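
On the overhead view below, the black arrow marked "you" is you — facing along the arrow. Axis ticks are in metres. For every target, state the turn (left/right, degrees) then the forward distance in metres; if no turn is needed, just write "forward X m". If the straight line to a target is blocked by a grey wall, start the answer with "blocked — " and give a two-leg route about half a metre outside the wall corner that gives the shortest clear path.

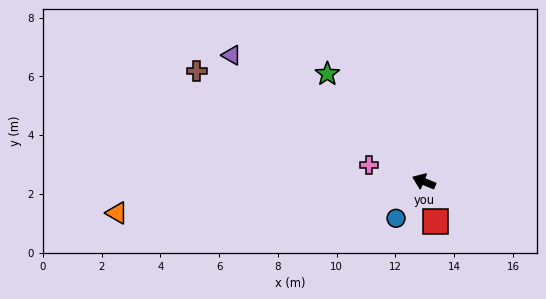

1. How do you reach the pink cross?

turn left 5°, forward 2.0 m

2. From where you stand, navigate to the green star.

turn right 26°, forward 4.9 m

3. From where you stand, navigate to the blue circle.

turn left 75°, forward 1.6 m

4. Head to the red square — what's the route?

turn left 128°, forward 1.4 m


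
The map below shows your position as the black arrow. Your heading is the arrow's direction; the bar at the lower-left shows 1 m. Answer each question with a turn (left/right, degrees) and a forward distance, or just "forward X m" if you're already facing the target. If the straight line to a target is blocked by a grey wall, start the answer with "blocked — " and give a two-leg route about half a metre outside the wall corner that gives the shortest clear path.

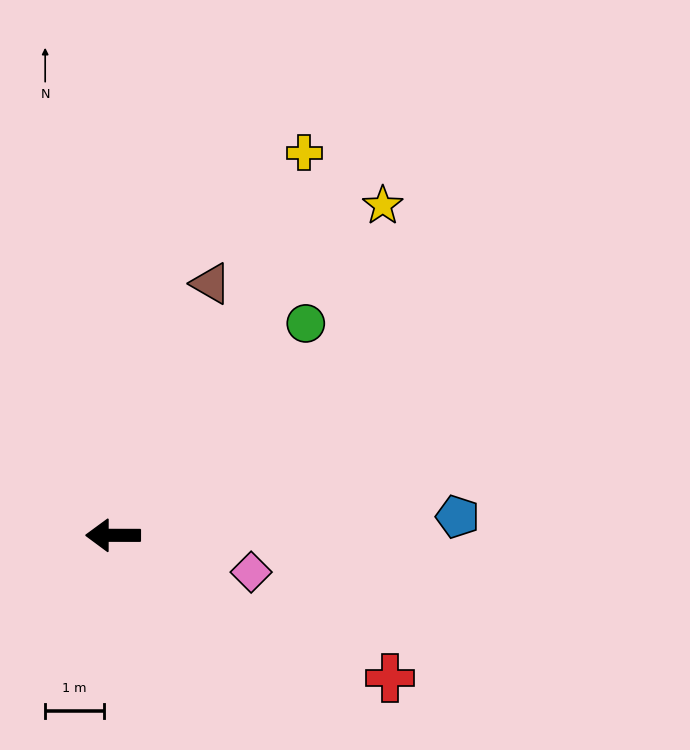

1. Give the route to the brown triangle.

turn right 111°, forward 4.6 m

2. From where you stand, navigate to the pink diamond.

turn left 165°, forward 2.4 m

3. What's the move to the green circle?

turn right 132°, forward 4.9 m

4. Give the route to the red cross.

turn left 153°, forward 5.3 m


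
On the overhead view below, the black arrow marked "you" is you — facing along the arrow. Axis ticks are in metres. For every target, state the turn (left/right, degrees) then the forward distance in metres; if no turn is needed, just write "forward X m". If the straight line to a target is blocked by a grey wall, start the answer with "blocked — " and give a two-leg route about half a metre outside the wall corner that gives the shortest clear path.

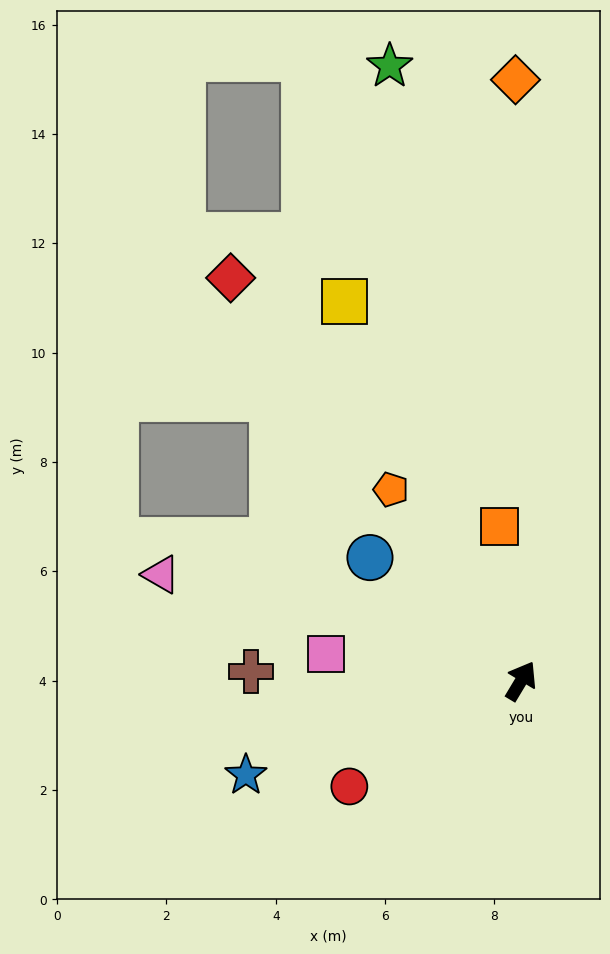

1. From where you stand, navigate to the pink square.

turn left 113°, forward 3.6 m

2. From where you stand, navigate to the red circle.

turn left 153°, forward 3.7 m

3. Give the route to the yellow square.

turn left 56°, forward 7.7 m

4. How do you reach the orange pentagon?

turn left 65°, forward 4.2 m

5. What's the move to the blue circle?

turn left 82°, forward 3.6 m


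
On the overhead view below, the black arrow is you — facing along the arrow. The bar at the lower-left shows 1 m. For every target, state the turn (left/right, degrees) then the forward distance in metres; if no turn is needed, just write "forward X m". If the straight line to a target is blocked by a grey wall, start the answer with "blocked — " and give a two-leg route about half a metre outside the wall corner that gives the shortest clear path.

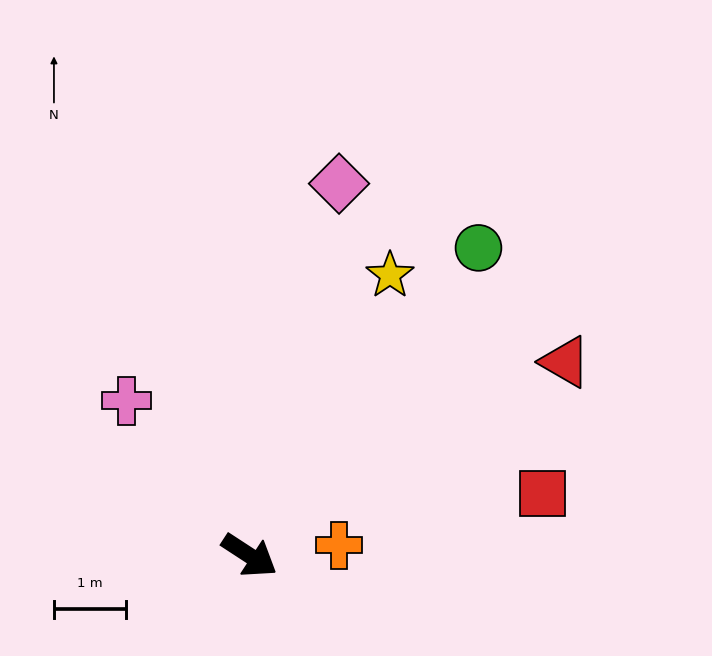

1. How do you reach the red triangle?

turn left 65°, forward 5.1 m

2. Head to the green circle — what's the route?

turn left 86°, forward 5.3 m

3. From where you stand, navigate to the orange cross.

turn left 40°, forward 1.2 m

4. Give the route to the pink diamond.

turn left 110°, forward 5.3 m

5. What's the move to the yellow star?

turn left 97°, forward 4.3 m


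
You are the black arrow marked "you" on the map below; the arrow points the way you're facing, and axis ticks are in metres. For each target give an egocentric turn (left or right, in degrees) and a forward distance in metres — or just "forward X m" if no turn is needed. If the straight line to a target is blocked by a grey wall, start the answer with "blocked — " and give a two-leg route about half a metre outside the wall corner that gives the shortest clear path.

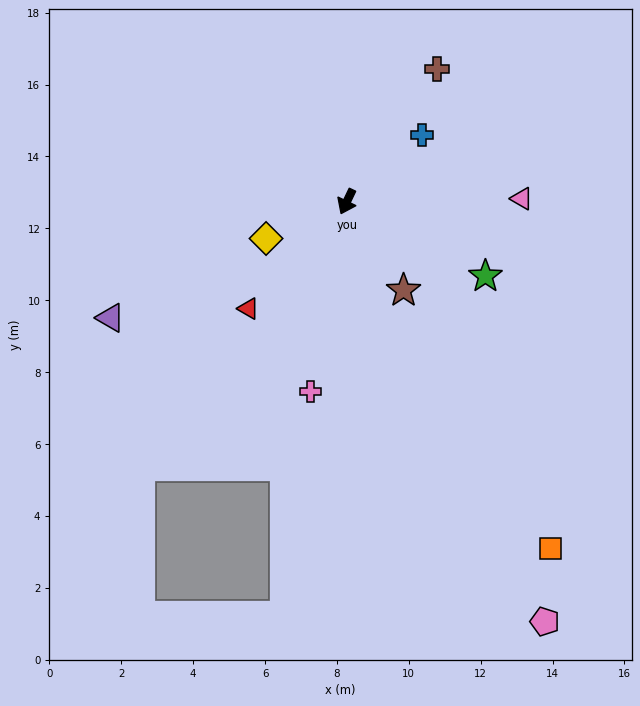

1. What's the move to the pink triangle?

turn left 116°, forward 4.9 m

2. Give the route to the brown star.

turn left 58°, forward 2.9 m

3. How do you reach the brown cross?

turn left 171°, forward 4.5 m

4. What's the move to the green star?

turn left 87°, forward 4.4 m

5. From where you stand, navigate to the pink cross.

turn left 15°, forward 5.4 m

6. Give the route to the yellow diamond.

turn right 40°, forward 2.5 m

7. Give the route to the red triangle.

turn right 17°, forward 4.0 m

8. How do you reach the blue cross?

turn left 157°, forward 2.8 m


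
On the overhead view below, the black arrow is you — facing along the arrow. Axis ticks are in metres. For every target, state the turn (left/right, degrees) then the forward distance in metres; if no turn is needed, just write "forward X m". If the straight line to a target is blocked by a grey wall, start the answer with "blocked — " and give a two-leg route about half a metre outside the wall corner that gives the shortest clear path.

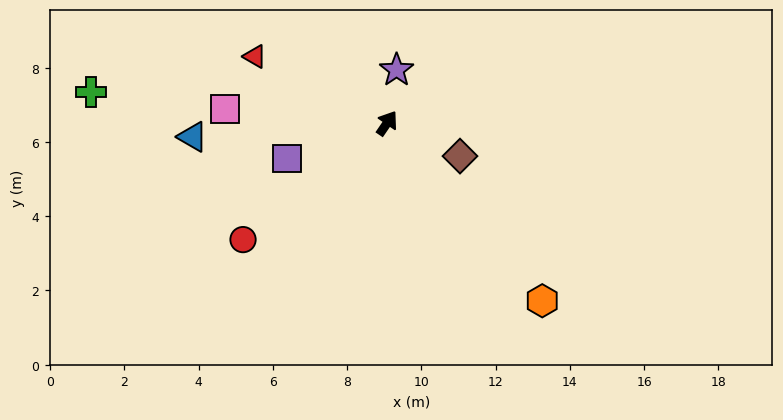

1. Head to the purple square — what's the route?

turn left 144°, forward 2.9 m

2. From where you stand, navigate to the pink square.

turn left 119°, forward 4.4 m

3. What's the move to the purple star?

turn left 24°, forward 1.5 m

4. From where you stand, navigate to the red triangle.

turn left 98°, forward 4.0 m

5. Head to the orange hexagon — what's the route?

turn right 105°, forward 6.4 m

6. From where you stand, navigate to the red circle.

turn left 163°, forward 5.0 m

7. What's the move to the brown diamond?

turn right 80°, forward 2.2 m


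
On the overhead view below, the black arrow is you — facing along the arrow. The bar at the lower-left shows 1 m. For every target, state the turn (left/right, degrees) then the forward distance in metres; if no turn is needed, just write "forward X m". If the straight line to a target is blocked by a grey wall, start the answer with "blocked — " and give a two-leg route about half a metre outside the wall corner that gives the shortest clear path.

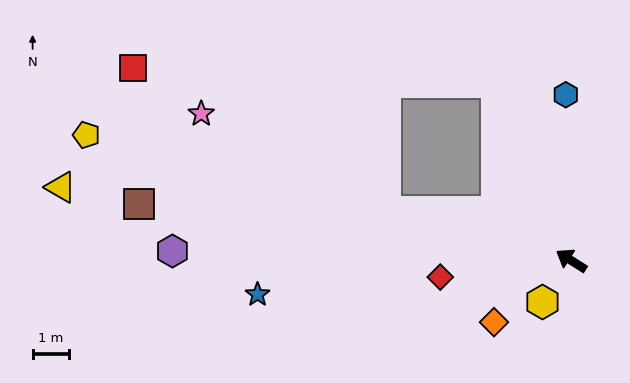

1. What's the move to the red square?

blocked — turn right 35°, forward 5.3 m, then turn left 65°, forward 9.9 m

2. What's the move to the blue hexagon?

turn right 56°, forward 4.5 m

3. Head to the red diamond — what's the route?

turn left 39°, forward 3.6 m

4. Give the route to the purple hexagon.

turn left 31°, forward 10.8 m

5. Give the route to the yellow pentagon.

turn left 18°, forward 13.6 m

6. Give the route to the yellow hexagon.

turn left 87°, forward 1.4 m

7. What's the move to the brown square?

turn left 25°, forward 11.8 m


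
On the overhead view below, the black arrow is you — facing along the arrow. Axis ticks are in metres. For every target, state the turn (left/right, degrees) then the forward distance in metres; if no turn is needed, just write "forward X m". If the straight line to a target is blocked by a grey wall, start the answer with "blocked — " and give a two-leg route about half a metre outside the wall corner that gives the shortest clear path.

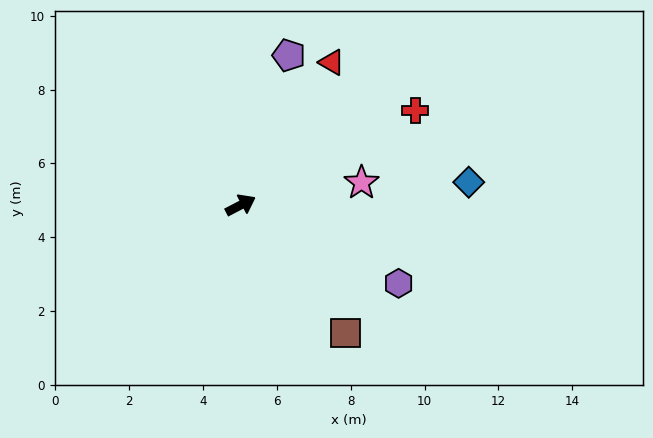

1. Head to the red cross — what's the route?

forward 5.4 m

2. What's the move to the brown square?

turn right 78°, forward 4.5 m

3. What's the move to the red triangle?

turn left 30°, forward 4.6 m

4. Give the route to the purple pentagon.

turn left 45°, forward 4.3 m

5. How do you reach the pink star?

turn right 17°, forward 3.3 m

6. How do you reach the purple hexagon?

turn right 54°, forward 4.8 m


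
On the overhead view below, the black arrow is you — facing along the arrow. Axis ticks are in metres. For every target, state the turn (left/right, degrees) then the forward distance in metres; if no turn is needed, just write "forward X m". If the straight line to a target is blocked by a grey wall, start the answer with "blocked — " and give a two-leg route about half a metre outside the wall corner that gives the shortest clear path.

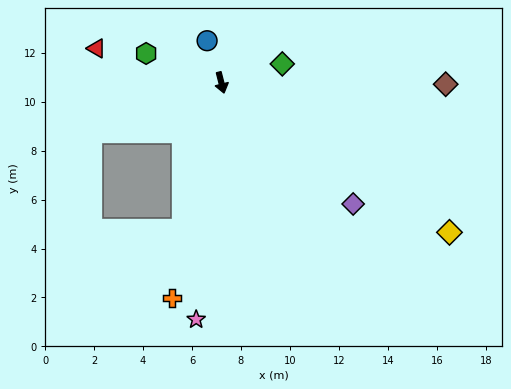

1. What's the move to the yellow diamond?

turn left 42°, forward 11.1 m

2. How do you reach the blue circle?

turn right 176°, forward 1.8 m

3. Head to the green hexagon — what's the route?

turn right 126°, forward 3.3 m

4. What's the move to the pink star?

turn right 20°, forward 9.7 m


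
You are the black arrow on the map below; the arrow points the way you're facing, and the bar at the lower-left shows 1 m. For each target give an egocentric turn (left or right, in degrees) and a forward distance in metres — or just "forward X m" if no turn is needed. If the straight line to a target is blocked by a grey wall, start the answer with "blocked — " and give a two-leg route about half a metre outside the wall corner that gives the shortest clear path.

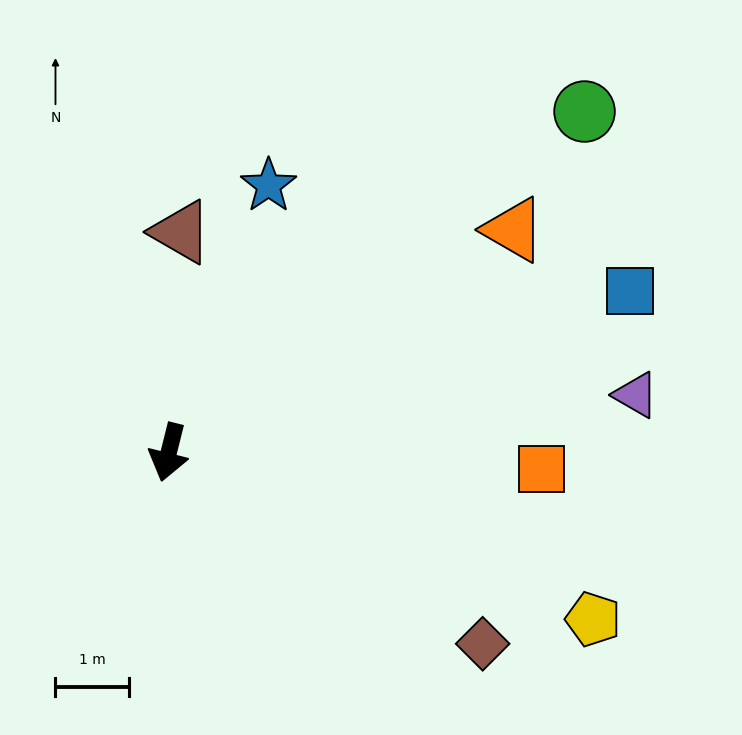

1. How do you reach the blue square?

turn left 123°, forward 6.6 m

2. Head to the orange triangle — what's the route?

turn left 137°, forward 5.5 m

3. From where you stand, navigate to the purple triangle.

turn left 111°, forward 6.4 m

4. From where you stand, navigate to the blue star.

turn left 174°, forward 3.9 m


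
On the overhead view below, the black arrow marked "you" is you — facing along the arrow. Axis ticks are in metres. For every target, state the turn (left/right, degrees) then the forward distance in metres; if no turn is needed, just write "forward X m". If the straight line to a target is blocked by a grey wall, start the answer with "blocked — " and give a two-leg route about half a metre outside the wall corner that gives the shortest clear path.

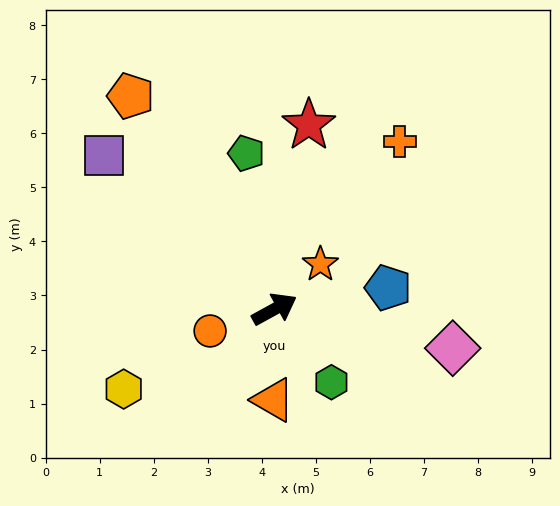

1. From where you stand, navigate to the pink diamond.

turn right 41°, forward 3.4 m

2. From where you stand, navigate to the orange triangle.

turn right 120°, forward 1.7 m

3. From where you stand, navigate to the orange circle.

turn left 170°, forward 1.3 m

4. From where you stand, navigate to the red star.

turn left 51°, forward 3.5 m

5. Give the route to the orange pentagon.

turn left 95°, forward 4.8 m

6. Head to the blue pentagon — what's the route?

turn right 18°, forward 2.1 m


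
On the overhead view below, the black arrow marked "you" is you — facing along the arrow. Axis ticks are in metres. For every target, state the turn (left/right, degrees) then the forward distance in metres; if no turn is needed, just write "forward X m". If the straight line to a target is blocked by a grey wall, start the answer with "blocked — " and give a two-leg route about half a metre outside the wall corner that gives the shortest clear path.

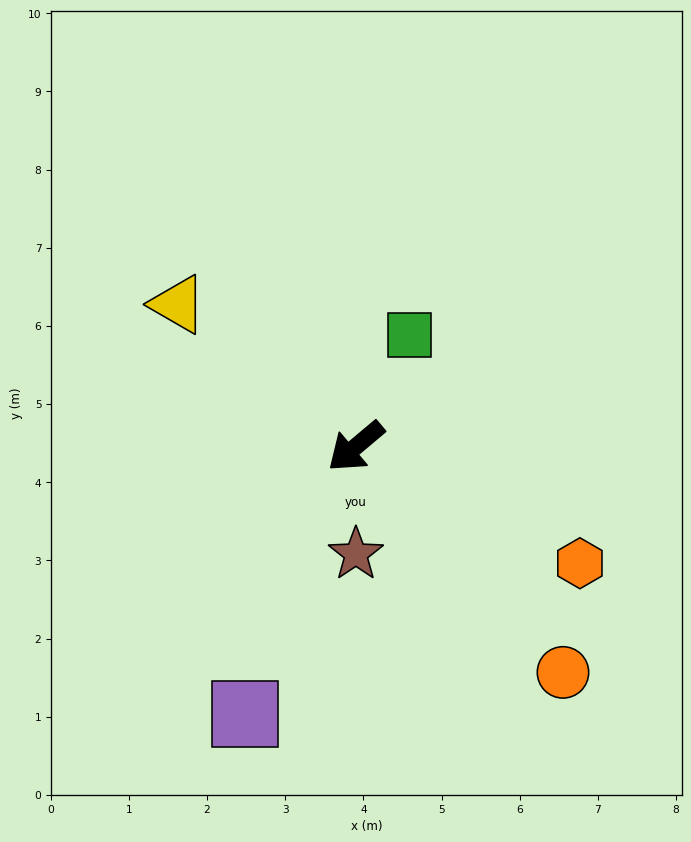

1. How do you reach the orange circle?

turn left 92°, forward 3.9 m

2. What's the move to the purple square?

turn left 27°, forward 3.7 m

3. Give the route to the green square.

turn right 156°, forward 1.6 m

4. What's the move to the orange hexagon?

turn left 112°, forward 3.2 m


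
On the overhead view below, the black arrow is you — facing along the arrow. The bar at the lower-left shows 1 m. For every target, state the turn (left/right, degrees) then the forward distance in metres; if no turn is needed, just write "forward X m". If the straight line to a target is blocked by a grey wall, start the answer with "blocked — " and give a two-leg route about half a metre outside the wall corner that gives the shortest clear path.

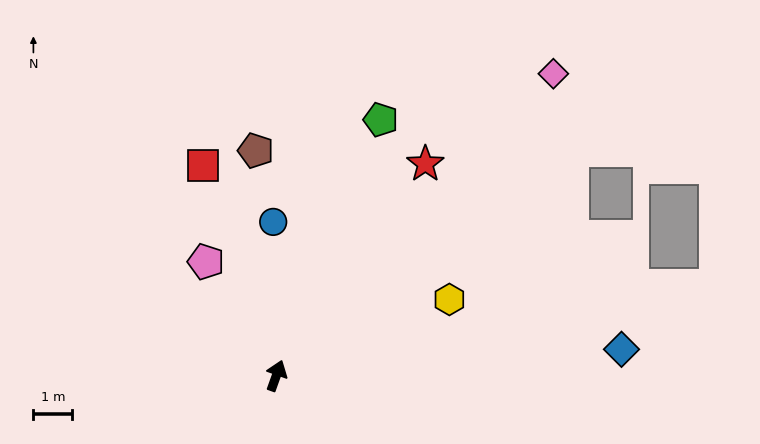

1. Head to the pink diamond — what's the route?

turn right 23°, forward 10.6 m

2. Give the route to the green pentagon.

turn right 3°, forward 7.1 m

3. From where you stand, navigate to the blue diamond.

turn right 66°, forward 8.9 m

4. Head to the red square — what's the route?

turn left 39°, forward 5.8 m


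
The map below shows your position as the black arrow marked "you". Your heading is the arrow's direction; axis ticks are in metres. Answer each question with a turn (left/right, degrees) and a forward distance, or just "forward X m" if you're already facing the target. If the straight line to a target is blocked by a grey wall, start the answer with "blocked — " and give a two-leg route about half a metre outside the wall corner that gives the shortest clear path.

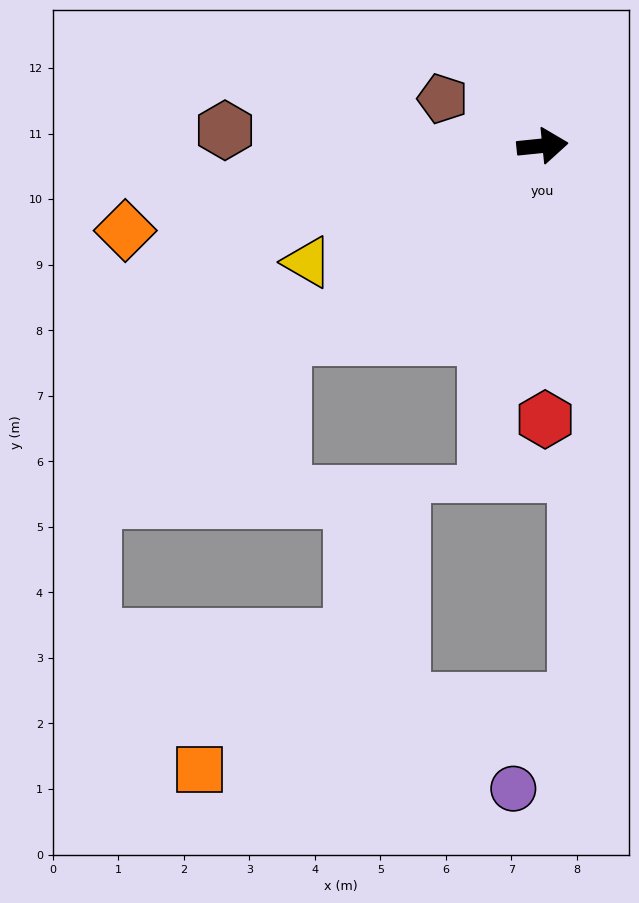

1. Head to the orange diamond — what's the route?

turn right 174°, forward 6.5 m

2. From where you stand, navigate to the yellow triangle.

turn right 160°, forward 4.0 m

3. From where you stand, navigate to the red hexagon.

turn right 95°, forward 4.2 m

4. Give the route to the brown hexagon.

turn left 171°, forward 4.8 m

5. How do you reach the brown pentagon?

turn left 149°, forward 1.7 m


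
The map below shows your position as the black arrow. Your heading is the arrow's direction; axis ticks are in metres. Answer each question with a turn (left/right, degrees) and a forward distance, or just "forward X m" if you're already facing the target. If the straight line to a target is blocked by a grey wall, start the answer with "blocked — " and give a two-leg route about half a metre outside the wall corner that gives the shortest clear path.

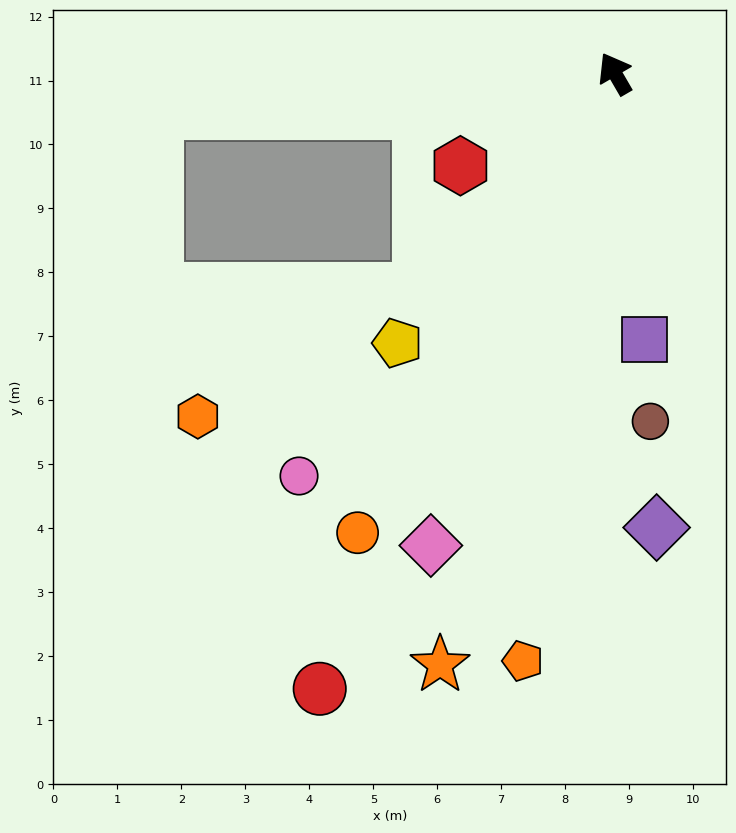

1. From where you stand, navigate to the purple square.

turn left 156°, forward 4.2 m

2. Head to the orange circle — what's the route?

turn left 121°, forward 8.2 m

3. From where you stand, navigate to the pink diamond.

turn left 129°, forward 7.9 m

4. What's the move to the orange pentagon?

turn left 141°, forward 9.3 m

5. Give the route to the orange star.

turn left 133°, forward 9.6 m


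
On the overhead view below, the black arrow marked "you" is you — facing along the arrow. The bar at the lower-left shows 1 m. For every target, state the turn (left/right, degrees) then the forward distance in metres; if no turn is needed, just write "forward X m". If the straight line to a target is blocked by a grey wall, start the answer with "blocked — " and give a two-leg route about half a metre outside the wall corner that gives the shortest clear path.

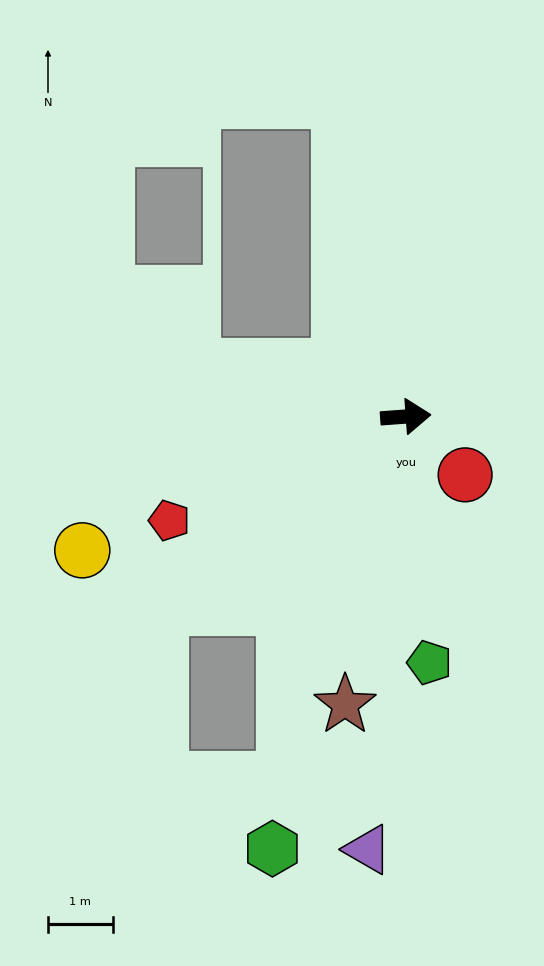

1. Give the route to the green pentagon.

turn right 89°, forward 3.8 m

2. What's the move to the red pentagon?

turn right 160°, forward 4.0 m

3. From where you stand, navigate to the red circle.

turn right 49°, forward 1.3 m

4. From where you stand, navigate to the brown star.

turn right 106°, forward 4.5 m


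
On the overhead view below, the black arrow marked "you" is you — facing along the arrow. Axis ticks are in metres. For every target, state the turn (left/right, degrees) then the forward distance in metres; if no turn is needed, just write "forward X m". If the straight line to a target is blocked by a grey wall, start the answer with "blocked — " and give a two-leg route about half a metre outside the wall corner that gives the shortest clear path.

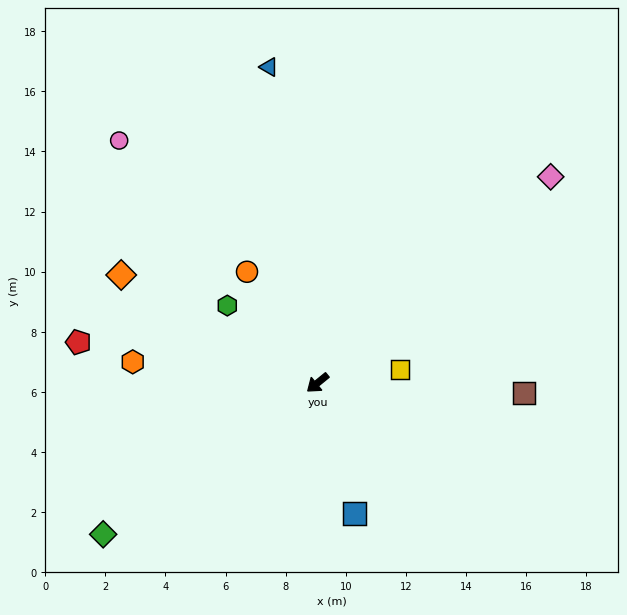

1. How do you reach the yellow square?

turn left 150°, forward 2.8 m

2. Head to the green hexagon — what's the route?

turn right 80°, forward 4.0 m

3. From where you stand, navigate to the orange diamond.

turn right 68°, forward 7.5 m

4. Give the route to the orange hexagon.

turn right 46°, forward 6.2 m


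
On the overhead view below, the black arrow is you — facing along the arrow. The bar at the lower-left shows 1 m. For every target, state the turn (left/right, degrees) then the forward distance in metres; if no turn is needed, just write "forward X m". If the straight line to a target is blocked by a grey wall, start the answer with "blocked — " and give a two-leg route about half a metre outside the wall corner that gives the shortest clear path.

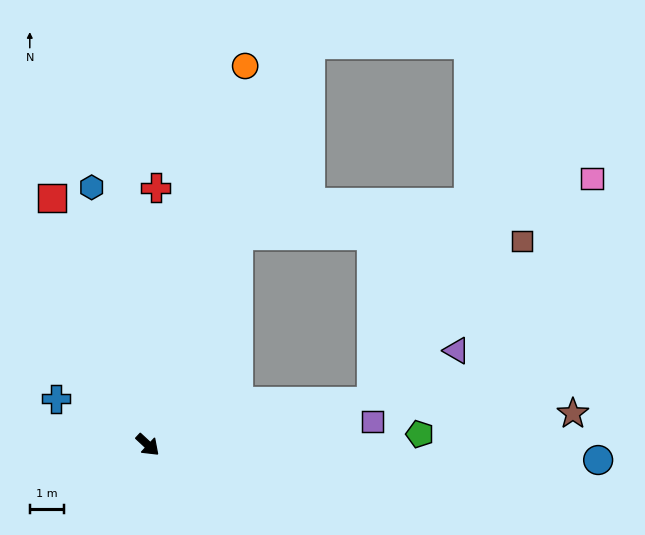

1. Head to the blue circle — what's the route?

turn left 41°, forward 13.0 m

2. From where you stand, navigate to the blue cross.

turn right 164°, forward 3.0 m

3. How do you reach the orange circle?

turn left 119°, forward 11.3 m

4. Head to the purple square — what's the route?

turn left 49°, forward 6.5 m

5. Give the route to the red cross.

turn left 131°, forward 7.4 m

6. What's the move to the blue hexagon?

turn left 145°, forward 7.6 m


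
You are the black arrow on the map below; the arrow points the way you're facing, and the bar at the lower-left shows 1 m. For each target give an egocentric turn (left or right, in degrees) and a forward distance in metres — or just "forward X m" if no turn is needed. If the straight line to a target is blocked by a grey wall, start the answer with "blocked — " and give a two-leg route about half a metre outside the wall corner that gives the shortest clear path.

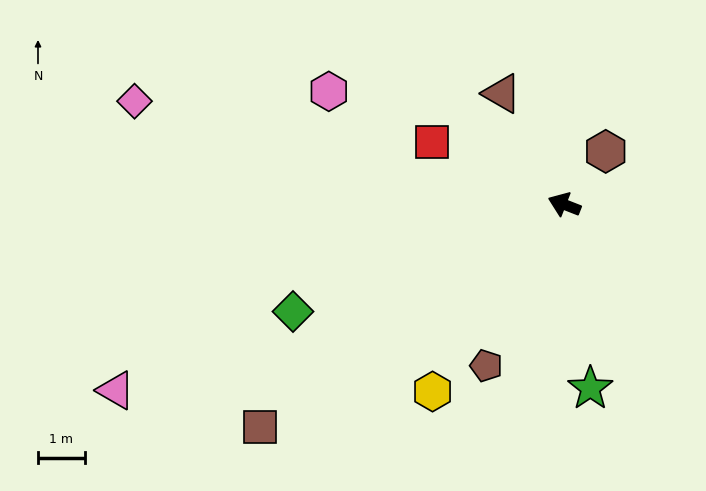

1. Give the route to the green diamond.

turn left 43°, forward 6.3 m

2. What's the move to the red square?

turn right 4°, forward 3.1 m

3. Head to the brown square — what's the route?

turn left 58°, forward 8.1 m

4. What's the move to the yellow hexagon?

turn left 76°, forward 4.9 m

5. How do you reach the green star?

turn left 119°, forward 4.0 m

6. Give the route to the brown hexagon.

turn right 107°, forward 1.4 m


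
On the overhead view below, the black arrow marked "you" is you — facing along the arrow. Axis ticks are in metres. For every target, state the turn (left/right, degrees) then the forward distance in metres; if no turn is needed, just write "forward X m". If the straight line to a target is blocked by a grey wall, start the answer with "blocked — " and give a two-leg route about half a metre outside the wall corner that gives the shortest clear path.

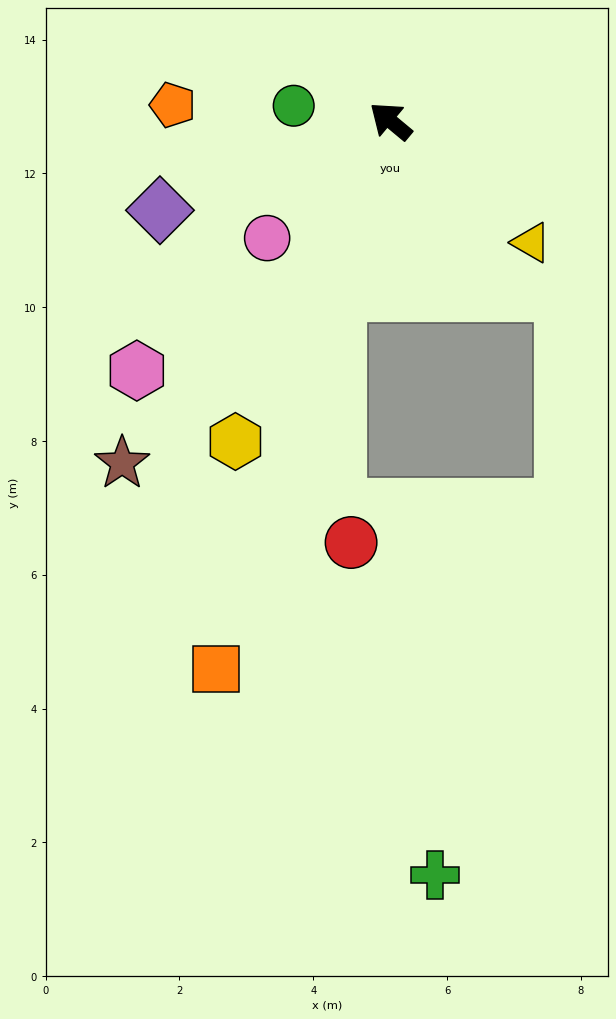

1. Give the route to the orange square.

turn left 112°, forward 8.6 m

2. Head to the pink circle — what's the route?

turn left 83°, forward 2.5 m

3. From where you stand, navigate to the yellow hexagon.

turn left 104°, forward 5.3 m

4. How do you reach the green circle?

turn left 31°, forward 1.5 m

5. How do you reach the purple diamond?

turn left 61°, forward 3.7 m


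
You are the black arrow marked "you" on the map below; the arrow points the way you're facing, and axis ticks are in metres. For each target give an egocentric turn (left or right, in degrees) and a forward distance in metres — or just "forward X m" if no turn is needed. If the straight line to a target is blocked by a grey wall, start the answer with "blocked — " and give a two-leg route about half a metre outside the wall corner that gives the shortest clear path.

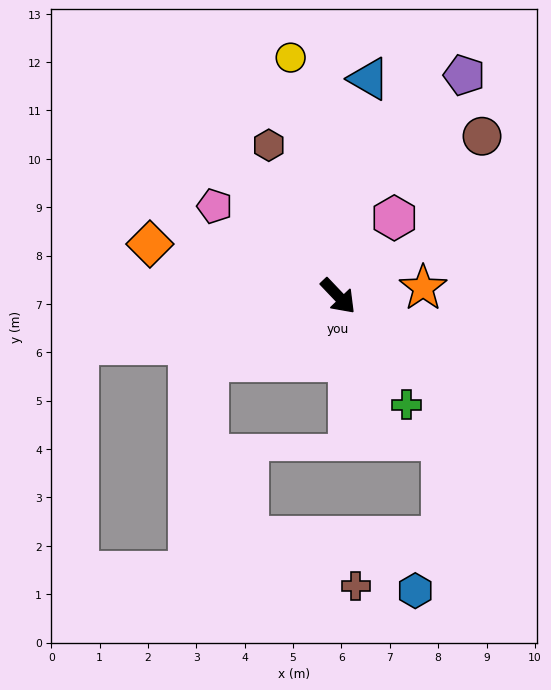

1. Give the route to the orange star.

turn left 52°, forward 1.8 m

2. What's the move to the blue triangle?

turn left 128°, forward 4.5 m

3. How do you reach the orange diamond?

turn right 149°, forward 4.0 m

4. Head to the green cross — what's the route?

turn right 11°, forward 2.7 m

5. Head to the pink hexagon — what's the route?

turn left 101°, forward 2.0 m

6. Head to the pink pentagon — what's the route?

turn right 170°, forward 3.2 m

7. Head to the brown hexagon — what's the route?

turn left 161°, forward 3.4 m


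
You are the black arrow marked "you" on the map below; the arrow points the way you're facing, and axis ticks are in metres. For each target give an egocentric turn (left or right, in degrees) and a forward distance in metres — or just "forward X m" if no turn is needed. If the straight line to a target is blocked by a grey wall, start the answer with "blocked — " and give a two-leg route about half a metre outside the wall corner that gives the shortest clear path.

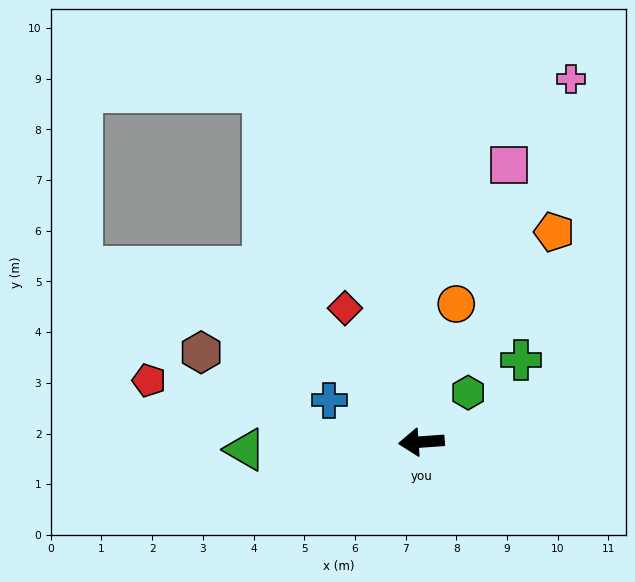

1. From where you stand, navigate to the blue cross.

turn right 28°, forward 2.0 m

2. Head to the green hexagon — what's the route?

turn right 137°, forward 1.3 m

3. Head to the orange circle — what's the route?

turn right 108°, forward 2.8 m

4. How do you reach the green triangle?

forward 3.5 m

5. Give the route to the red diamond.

turn right 64°, forward 3.0 m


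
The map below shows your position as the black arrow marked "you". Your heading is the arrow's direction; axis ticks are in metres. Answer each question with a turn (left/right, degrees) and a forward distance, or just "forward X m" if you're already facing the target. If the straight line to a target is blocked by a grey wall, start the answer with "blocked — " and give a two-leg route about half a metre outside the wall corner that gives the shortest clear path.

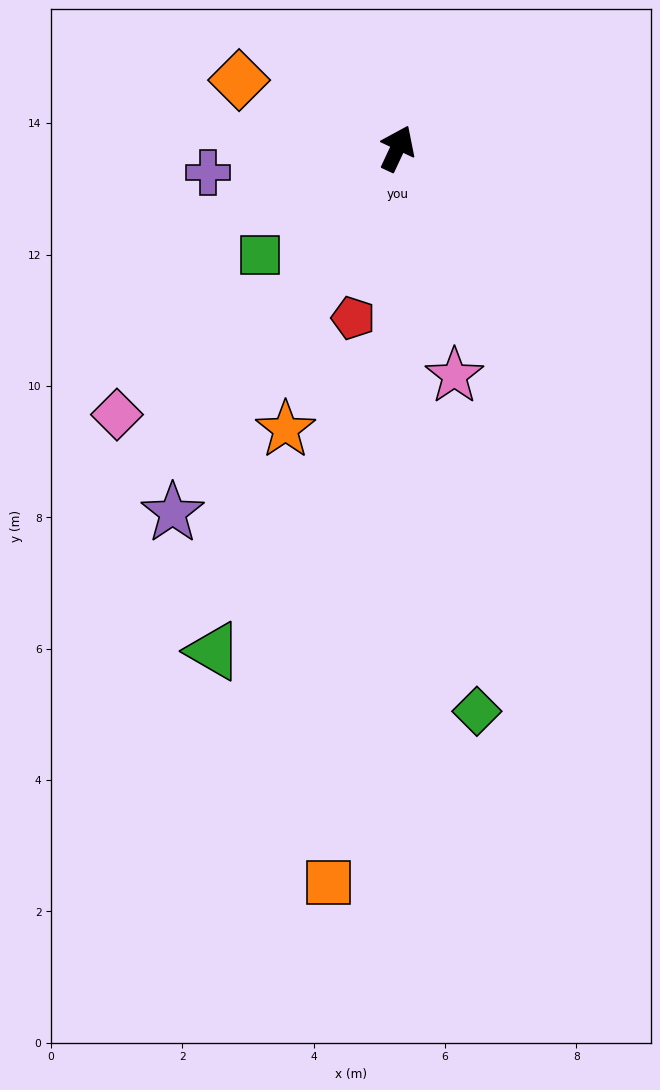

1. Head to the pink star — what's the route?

turn right 141°, forward 3.6 m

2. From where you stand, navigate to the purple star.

turn left 173°, forward 6.5 m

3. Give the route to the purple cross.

turn left 122°, forward 2.9 m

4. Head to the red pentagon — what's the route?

turn right 170°, forward 2.7 m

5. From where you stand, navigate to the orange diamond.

turn left 92°, forward 2.6 m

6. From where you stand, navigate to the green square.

turn left 153°, forward 2.6 m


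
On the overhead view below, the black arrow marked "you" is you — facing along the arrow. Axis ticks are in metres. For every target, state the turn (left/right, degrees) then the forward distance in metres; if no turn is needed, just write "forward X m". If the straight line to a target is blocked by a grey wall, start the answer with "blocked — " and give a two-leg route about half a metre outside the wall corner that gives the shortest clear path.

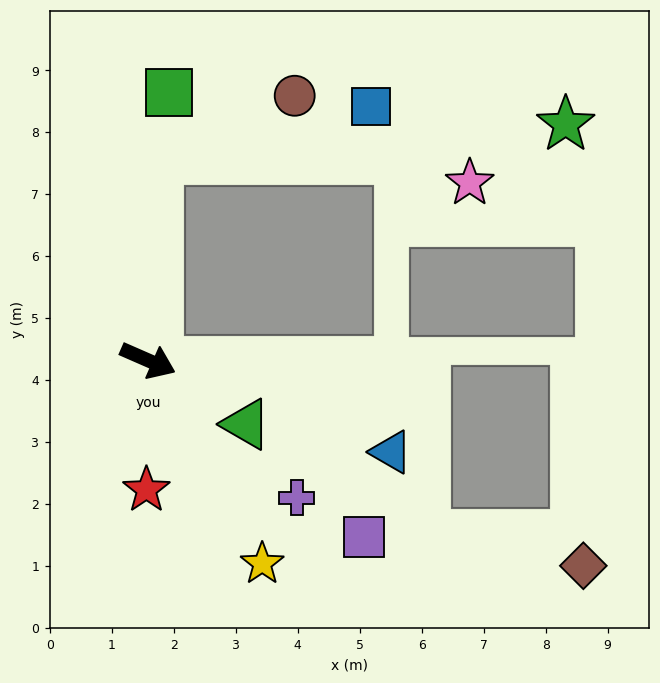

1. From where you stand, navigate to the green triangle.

turn right 9°, forward 1.9 m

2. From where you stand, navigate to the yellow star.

turn right 37°, forward 3.8 m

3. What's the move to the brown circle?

blocked — turn left 111°, forward 3.3 m, then turn right 63°, forward 2.4 m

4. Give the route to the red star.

turn right 67°, forward 2.1 m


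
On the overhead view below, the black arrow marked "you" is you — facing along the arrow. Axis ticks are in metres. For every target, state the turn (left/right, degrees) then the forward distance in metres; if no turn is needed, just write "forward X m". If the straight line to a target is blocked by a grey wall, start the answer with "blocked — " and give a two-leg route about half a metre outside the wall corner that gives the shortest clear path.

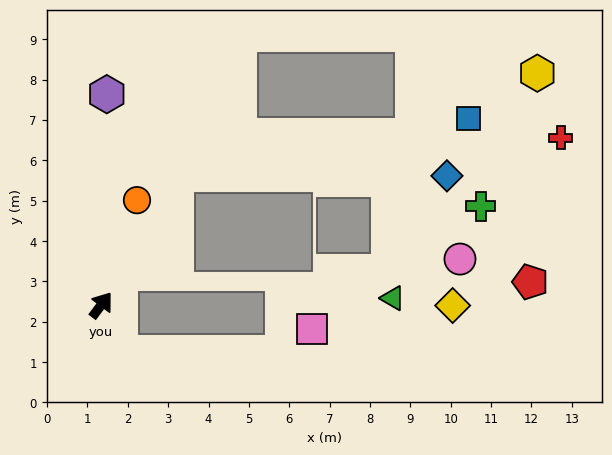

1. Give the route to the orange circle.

turn left 18°, forward 2.7 m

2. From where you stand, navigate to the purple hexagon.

turn left 35°, forward 5.2 m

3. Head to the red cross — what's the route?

blocked — turn left 7°, forward 3.7 m, then turn right 55°, forward 9.5 m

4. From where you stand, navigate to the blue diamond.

blocked — turn left 7°, forward 3.7 m, then turn right 60°, forward 6.7 m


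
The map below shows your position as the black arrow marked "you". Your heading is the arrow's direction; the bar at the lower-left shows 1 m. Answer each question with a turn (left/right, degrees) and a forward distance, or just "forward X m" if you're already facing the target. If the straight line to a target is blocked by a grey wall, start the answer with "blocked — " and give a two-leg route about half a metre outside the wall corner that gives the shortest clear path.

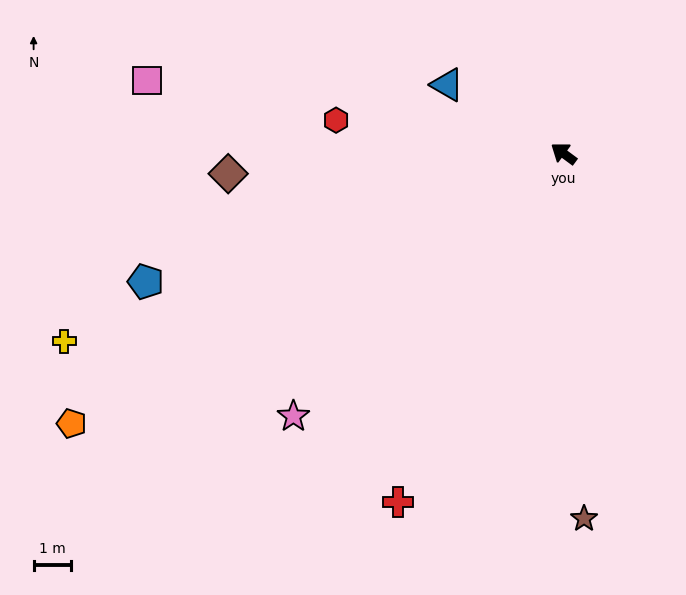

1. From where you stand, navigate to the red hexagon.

turn left 28°, forward 6.1 m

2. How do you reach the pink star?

turn left 81°, forward 10.0 m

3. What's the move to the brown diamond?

turn left 40°, forward 9.0 m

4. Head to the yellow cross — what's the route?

turn left 57°, forward 14.2 m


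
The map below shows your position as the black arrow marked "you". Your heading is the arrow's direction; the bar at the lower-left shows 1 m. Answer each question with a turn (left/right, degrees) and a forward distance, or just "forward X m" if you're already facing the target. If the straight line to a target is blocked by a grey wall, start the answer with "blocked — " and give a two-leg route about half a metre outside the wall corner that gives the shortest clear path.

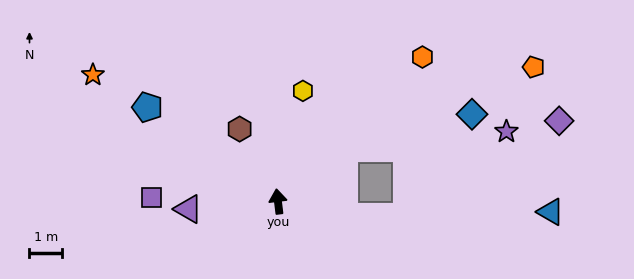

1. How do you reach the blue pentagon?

turn left 47°, forward 5.0 m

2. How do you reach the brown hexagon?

turn left 21°, forward 2.5 m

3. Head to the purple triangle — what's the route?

turn left 88°, forward 2.8 m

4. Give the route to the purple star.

blocked — turn right 58°, forward 2.6 m, then turn right 33°, forward 5.0 m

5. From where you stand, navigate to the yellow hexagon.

turn right 20°, forward 3.5 m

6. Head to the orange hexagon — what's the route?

turn right 52°, forward 6.3 m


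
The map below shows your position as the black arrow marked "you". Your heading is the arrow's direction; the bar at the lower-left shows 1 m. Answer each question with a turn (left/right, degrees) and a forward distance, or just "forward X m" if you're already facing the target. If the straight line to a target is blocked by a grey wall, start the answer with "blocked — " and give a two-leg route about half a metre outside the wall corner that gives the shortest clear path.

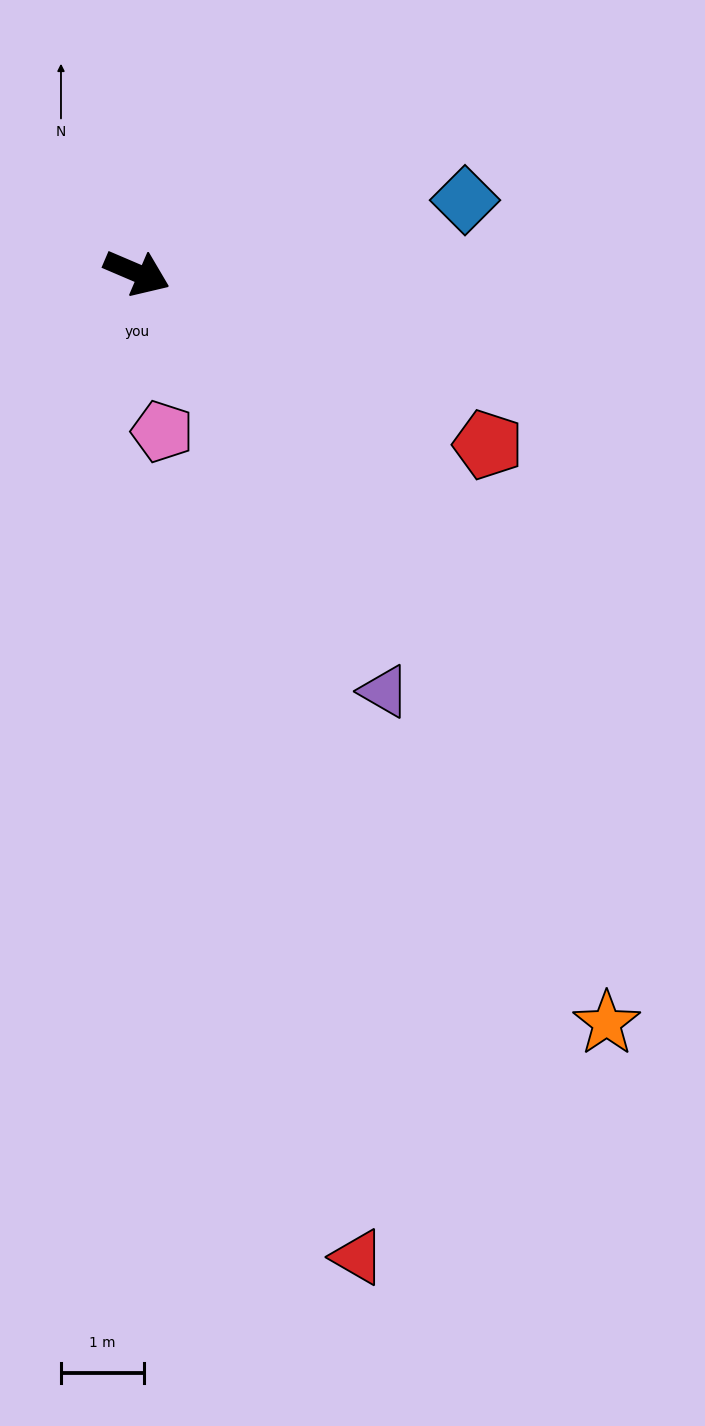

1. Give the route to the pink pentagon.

turn right 58°, forward 1.9 m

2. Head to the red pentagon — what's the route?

turn right 3°, forward 4.7 m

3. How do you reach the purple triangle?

turn right 36°, forward 5.8 m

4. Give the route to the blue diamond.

turn left 36°, forward 4.0 m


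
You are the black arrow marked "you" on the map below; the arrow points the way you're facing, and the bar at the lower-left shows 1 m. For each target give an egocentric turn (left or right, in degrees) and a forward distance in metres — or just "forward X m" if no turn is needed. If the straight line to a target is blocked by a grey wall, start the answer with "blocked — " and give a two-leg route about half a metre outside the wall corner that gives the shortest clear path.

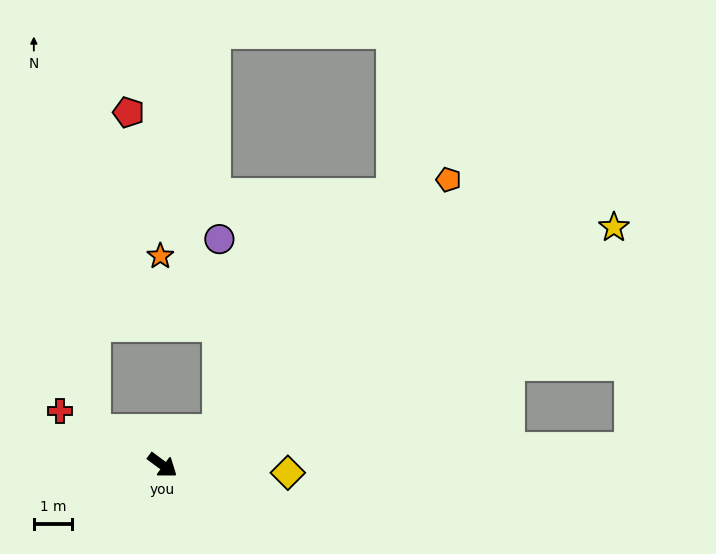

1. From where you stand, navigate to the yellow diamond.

turn left 33°, forward 3.3 m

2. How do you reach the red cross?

turn right 171°, forward 3.0 m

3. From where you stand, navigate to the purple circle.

blocked — turn left 69°, forward 1.7 m, then turn left 57°, forward 5.0 m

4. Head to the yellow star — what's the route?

turn left 64°, forward 13.3 m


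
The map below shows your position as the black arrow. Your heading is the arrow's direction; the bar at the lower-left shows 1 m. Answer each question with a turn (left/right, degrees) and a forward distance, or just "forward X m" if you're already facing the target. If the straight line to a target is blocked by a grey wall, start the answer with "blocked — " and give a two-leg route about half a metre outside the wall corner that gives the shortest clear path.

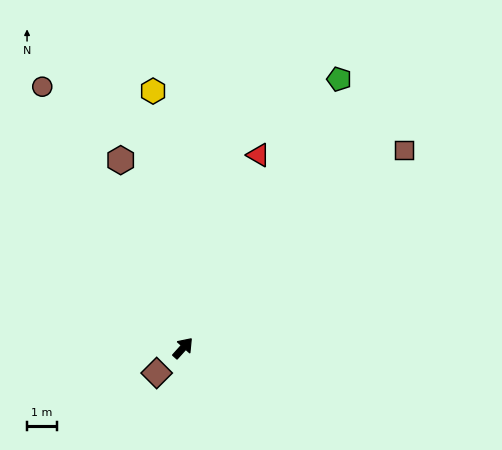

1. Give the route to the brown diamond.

turn left 176°, forward 1.2 m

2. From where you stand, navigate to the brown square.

turn right 6°, forward 9.8 m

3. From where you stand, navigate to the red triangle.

turn left 21°, forward 6.9 m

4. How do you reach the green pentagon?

turn left 12°, forward 10.3 m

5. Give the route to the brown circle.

turn left 70°, forward 9.8 m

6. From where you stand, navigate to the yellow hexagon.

turn left 49°, forward 8.6 m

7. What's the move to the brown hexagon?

turn left 60°, forward 6.6 m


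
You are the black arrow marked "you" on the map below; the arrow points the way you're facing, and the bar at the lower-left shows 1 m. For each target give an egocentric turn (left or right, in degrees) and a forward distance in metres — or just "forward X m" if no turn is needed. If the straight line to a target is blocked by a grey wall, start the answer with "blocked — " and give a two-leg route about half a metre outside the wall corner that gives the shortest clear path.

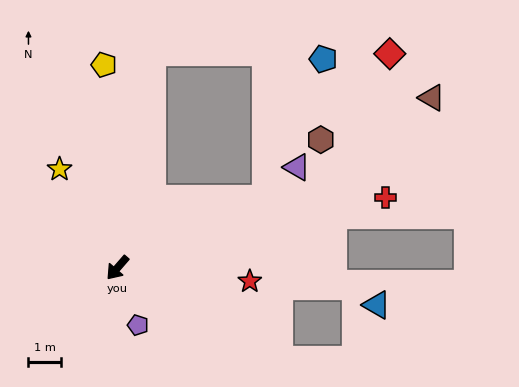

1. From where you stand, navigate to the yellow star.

turn right 109°, forward 3.5 m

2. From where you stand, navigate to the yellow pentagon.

turn right 135°, forward 6.3 m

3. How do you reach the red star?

turn left 125°, forward 4.1 m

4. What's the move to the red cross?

turn left 146°, forward 8.6 m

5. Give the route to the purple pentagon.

turn left 61°, forward 1.9 m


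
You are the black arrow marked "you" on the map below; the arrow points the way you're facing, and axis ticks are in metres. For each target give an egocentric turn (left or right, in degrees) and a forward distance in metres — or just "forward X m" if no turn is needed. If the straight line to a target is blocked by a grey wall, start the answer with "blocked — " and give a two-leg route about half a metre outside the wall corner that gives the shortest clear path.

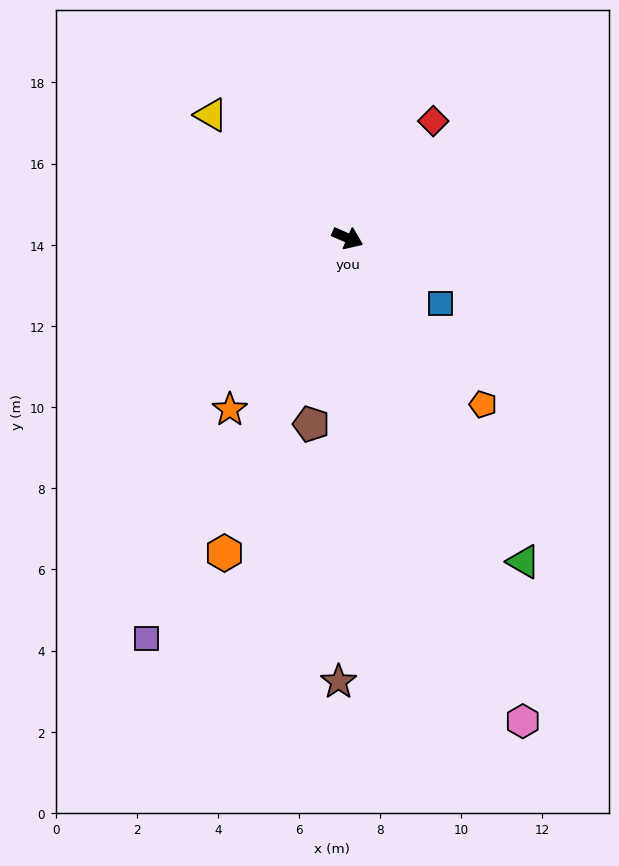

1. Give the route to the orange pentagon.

turn right 27°, forward 5.3 m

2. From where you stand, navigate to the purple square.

turn right 93°, forward 11.0 m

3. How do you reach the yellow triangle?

turn left 161°, forward 4.5 m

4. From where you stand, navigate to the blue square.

turn right 12°, forward 2.8 m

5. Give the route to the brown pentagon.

turn right 78°, forward 4.7 m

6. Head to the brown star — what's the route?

turn right 68°, forward 10.9 m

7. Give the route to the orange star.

turn right 101°, forward 5.1 m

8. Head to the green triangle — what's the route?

turn right 38°, forward 9.1 m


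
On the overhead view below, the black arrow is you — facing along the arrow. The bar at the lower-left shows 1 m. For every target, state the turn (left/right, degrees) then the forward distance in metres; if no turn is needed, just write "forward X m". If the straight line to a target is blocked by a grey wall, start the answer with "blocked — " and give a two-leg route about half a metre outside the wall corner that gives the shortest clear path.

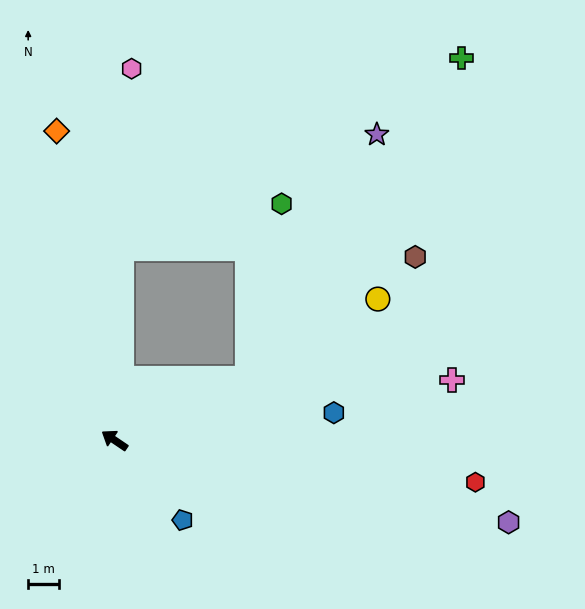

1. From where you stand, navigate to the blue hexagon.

turn right 139°, forward 7.1 m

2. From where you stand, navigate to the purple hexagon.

turn right 158°, forward 13.0 m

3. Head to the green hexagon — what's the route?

blocked — turn right 121°, forward 4.7 m, then turn left 54°, forward 5.7 m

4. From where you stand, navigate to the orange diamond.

turn right 45°, forward 10.1 m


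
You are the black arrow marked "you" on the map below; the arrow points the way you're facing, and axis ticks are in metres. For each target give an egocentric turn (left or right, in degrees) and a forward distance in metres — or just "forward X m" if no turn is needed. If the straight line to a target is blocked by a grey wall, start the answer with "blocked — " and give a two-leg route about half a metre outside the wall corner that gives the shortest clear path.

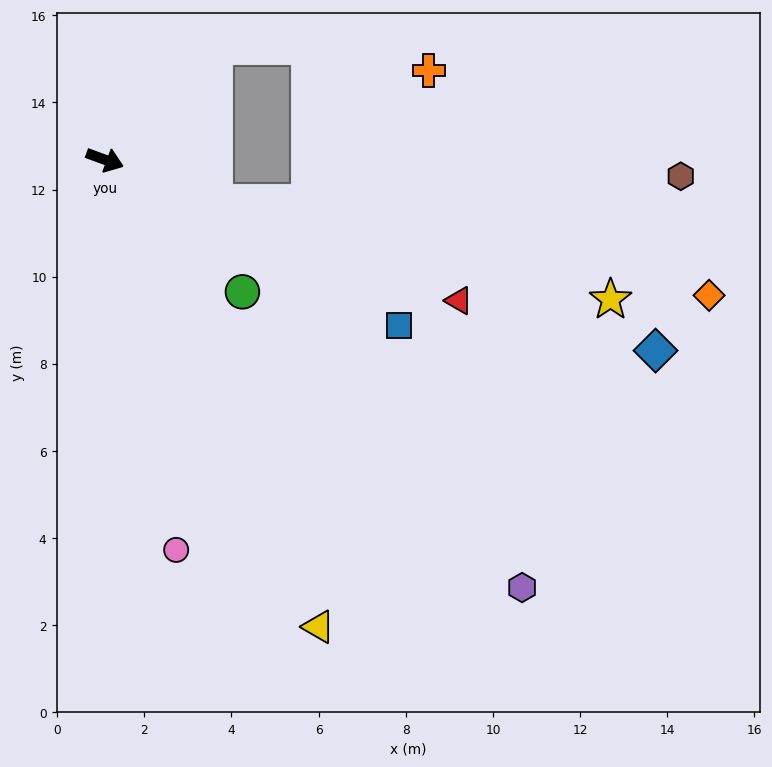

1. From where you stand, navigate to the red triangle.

forward 8.7 m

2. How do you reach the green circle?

turn right 24°, forward 4.4 m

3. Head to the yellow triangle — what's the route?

turn right 45°, forward 11.8 m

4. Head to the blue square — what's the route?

turn right 9°, forward 7.7 m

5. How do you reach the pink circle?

turn right 59°, forward 9.1 m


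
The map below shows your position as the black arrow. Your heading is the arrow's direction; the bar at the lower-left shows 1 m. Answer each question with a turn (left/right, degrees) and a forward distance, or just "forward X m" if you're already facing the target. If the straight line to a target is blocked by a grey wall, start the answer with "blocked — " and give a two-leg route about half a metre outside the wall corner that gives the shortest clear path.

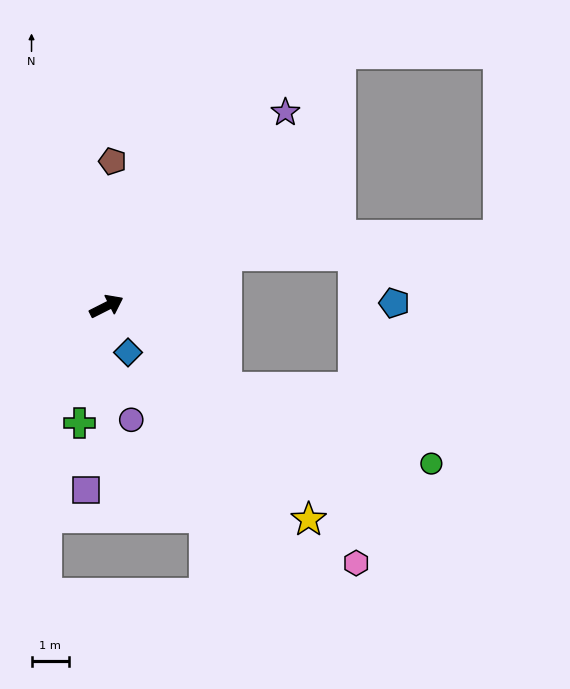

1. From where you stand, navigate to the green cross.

turn right 130°, forward 3.2 m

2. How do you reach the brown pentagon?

turn left 61°, forward 3.9 m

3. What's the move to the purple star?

turn left 20°, forward 7.1 m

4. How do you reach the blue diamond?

turn right 92°, forward 1.4 m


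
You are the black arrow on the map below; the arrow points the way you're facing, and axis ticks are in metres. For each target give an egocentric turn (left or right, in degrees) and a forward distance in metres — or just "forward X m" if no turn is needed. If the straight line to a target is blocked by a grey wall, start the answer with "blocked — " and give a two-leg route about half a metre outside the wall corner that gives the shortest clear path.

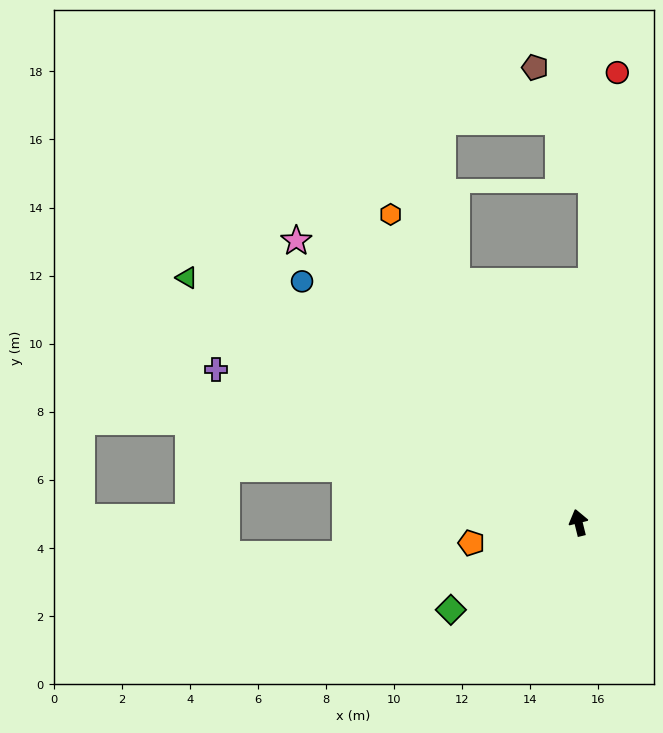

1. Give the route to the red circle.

turn right 19°, forward 13.3 m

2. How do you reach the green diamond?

turn left 110°, forward 4.5 m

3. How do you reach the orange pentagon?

turn left 87°, forward 3.2 m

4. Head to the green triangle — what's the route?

turn left 44°, forward 13.6 m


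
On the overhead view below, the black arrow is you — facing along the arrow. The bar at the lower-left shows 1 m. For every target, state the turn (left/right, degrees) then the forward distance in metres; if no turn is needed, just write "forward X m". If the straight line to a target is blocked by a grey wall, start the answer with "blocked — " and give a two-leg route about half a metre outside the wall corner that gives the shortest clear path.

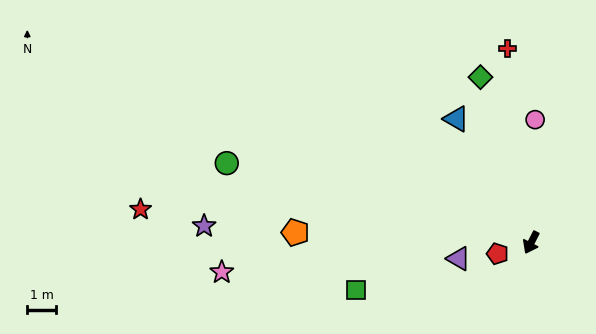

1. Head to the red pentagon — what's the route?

turn right 44°, forward 1.2 m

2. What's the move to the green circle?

turn right 77°, forward 10.9 m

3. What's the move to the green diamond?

turn right 136°, forward 6.0 m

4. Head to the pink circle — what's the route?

turn right 155°, forward 4.3 m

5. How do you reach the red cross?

turn right 146°, forward 6.8 m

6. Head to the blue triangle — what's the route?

turn right 122°, forward 5.0 m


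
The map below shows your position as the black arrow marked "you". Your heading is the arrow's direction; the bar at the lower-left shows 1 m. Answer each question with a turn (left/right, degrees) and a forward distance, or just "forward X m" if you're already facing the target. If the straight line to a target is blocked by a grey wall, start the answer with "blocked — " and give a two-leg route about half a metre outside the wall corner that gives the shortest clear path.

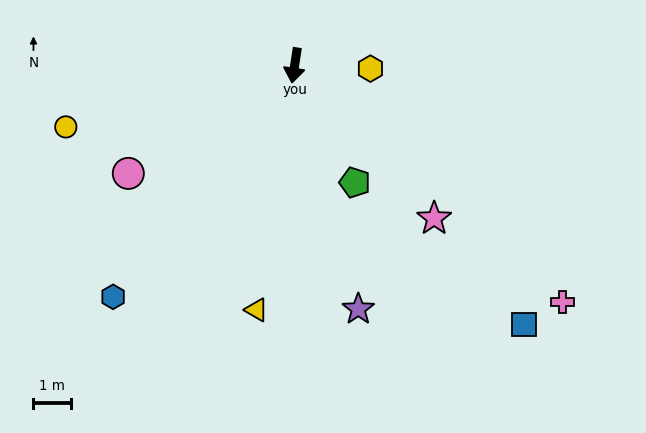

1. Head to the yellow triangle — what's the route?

forward 6.6 m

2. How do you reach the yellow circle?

turn right 66°, forward 6.3 m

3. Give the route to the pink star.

turn left 51°, forward 5.5 m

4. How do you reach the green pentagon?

turn left 36°, forward 3.5 m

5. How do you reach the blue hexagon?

turn right 29°, forward 7.8 m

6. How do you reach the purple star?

turn left 23°, forward 6.7 m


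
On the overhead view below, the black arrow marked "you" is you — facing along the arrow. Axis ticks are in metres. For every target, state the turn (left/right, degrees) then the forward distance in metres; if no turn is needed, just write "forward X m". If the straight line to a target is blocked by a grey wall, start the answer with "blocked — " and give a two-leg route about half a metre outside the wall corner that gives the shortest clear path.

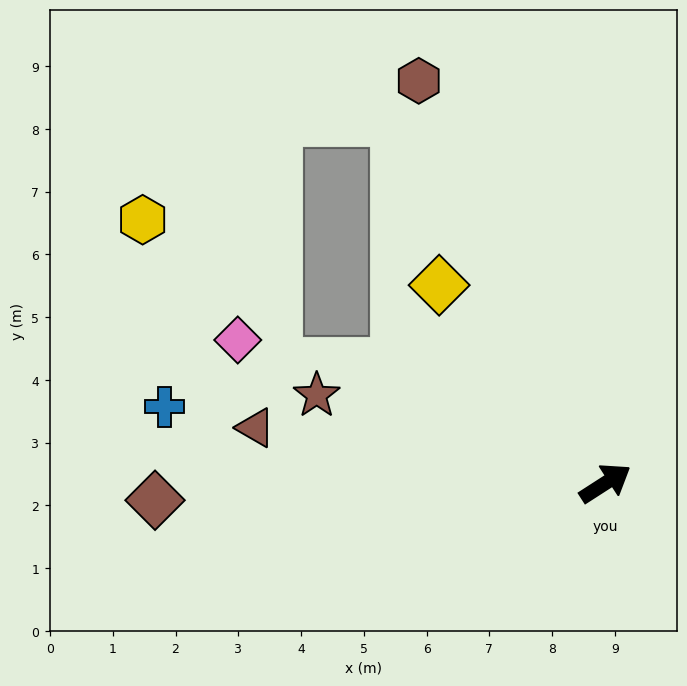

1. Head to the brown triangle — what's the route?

turn left 138°, forward 5.6 m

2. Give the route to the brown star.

turn left 130°, forward 4.8 m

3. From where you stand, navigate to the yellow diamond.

turn left 97°, forward 4.1 m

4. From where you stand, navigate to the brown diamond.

turn left 149°, forward 7.2 m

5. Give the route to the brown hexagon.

turn left 82°, forward 7.1 m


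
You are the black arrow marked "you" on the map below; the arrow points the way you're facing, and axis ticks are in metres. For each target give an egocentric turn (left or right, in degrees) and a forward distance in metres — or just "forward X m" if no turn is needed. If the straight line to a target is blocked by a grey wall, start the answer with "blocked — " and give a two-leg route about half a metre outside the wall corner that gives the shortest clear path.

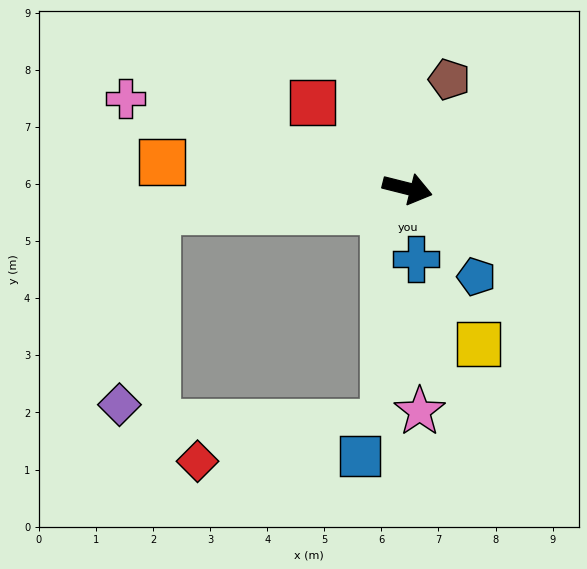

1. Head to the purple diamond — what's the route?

blocked — turn right 161°, forward 4.4 m, then turn left 74°, forward 3.5 m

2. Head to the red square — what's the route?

turn left 152°, forward 2.2 m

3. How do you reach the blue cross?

turn right 69°, forward 1.2 m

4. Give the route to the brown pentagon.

turn left 83°, forward 2.0 m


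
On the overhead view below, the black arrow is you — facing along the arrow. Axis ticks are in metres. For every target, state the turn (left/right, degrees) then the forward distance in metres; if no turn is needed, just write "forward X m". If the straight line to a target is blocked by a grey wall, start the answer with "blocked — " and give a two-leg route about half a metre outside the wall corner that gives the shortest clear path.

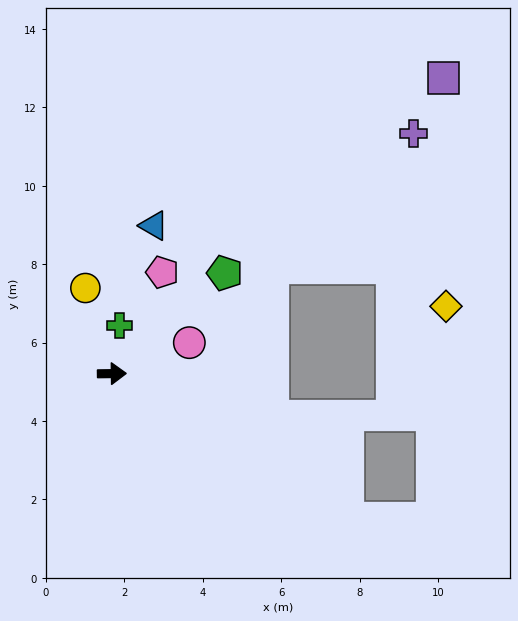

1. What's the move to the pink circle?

turn left 21°, forward 2.1 m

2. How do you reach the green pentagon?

turn left 41°, forward 3.9 m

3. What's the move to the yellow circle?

turn left 106°, forward 2.3 m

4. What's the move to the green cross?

turn left 80°, forward 1.2 m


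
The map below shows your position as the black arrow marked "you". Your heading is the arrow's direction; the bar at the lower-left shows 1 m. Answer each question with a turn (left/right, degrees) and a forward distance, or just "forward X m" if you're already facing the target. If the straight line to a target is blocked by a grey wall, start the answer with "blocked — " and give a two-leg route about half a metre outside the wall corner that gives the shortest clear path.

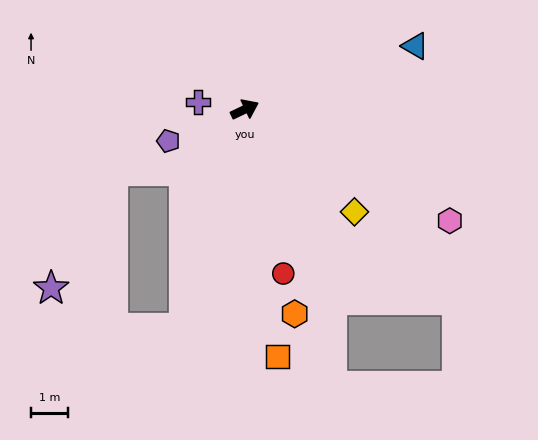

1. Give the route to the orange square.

turn right 108°, forward 6.8 m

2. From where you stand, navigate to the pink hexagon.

turn right 54°, forward 6.3 m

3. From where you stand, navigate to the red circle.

turn right 102°, forward 4.6 m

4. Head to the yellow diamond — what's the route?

turn right 69°, forward 4.1 m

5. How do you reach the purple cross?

turn left 145°, forward 1.3 m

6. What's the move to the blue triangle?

turn right 5°, forward 4.9 m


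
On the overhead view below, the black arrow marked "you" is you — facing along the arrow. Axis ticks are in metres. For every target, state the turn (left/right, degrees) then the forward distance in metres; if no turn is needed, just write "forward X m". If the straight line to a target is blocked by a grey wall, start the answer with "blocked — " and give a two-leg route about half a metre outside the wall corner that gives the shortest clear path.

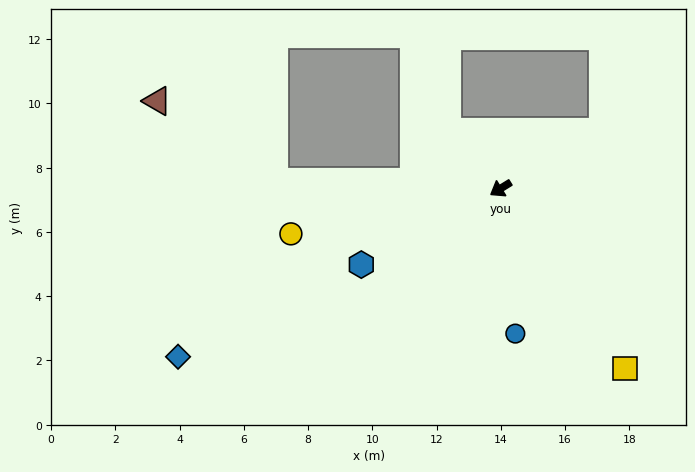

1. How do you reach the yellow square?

turn left 93°, forward 6.8 m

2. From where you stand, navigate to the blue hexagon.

turn right 3°, forward 4.9 m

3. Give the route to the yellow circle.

turn right 19°, forward 6.7 m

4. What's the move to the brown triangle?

blocked — turn right 34°, forward 7.1 m, then turn right 32°, forward 4.4 m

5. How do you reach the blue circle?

turn left 64°, forward 4.5 m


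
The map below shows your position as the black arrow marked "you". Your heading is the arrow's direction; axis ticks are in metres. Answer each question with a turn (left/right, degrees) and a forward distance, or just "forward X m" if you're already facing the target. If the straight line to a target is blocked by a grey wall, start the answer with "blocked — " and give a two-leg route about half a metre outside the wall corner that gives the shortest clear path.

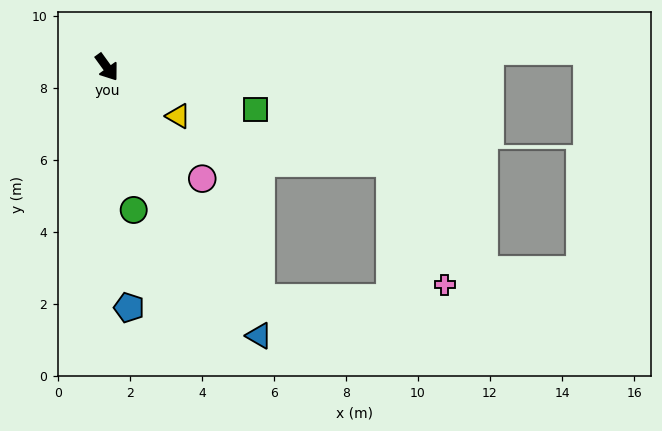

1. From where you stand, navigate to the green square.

turn left 38°, forward 4.3 m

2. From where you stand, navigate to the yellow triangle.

turn left 20°, forward 2.4 m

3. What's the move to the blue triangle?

turn right 6°, forward 8.6 m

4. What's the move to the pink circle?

turn left 5°, forward 4.1 m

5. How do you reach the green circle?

turn right 25°, forward 4.0 m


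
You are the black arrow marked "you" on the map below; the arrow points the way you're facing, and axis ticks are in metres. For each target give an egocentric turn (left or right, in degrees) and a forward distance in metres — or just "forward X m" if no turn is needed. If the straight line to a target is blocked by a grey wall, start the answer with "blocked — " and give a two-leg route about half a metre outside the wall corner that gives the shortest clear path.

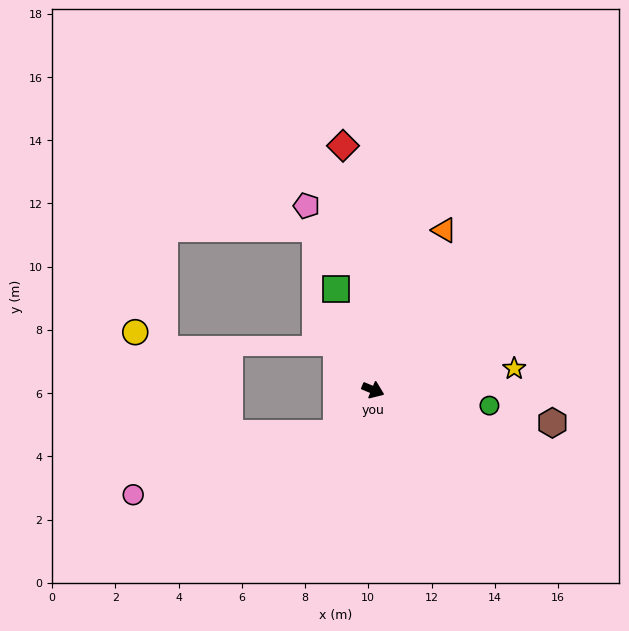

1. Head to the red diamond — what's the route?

turn left 120°, forward 7.8 m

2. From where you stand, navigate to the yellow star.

turn left 31°, forward 4.5 m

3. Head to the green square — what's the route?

turn left 133°, forward 3.4 m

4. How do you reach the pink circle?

blocked — turn right 108°, forward 1.8 m, then turn right 33°, forward 6.7 m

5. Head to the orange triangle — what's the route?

turn left 89°, forward 5.5 m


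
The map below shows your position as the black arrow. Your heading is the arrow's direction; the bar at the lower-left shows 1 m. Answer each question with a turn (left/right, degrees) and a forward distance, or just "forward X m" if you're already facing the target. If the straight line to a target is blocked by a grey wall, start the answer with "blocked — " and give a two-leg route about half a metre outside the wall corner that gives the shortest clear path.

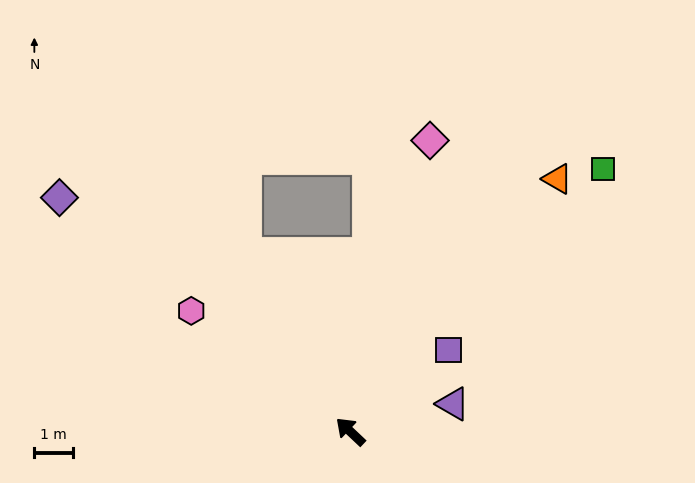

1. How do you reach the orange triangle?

turn right 86°, forward 8.4 m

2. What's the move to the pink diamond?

turn right 62°, forward 7.8 m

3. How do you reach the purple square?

turn right 97°, forward 3.3 m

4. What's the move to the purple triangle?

turn right 122°, forward 2.7 m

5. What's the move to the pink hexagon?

turn left 6°, forward 5.2 m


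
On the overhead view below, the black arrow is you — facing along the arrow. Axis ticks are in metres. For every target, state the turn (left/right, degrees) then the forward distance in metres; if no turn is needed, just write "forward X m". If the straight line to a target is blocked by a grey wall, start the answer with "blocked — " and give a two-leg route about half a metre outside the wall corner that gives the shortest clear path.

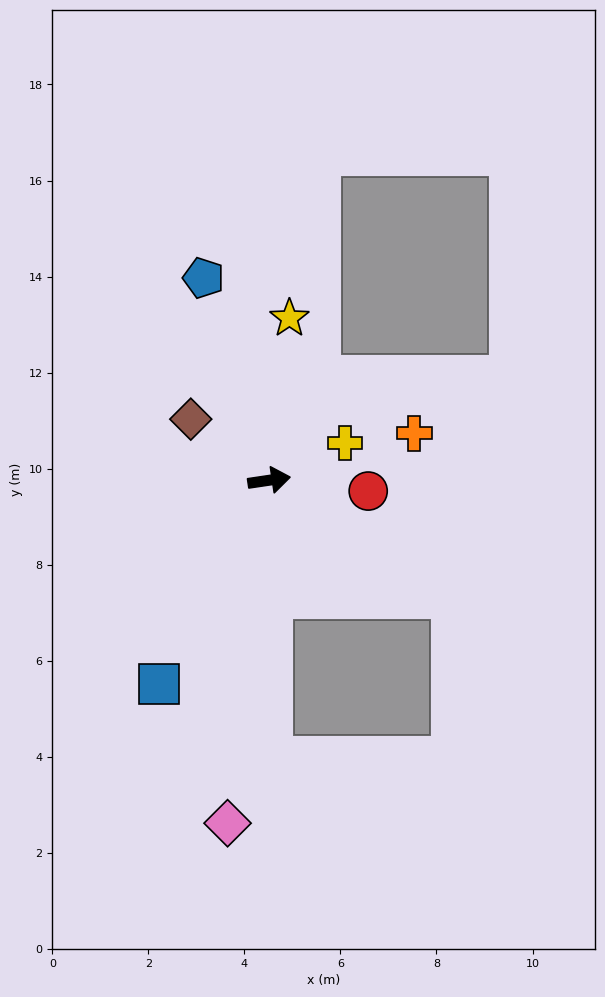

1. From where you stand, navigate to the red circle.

turn right 15°, forward 2.1 m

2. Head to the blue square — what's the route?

turn right 127°, forward 4.8 m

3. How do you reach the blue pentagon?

turn left 100°, forward 4.4 m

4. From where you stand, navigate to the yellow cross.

turn left 18°, forward 1.8 m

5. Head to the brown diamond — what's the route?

turn left 134°, forward 2.1 m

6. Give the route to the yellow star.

turn left 74°, forward 3.4 m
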